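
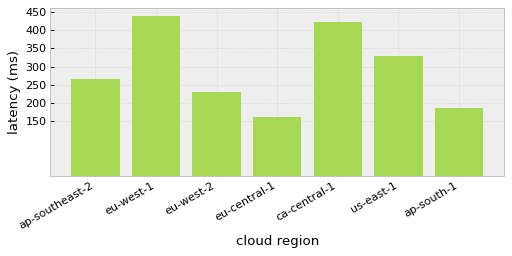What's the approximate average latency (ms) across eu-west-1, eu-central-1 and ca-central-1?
≈ 333

(450 + 150 + 400) / 3 ≈ 333.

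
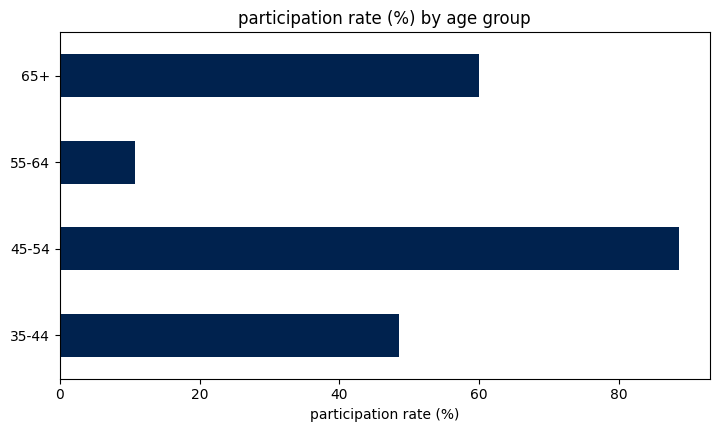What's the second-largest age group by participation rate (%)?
Top 3: 45-54 ≈ 90, 65+ ≈ 60, 35-44 ≈ 50.

65+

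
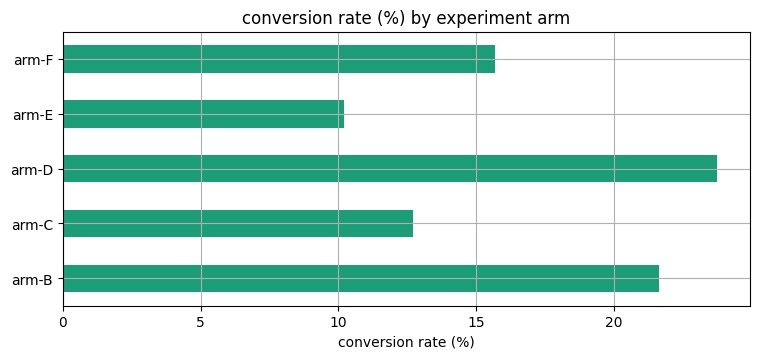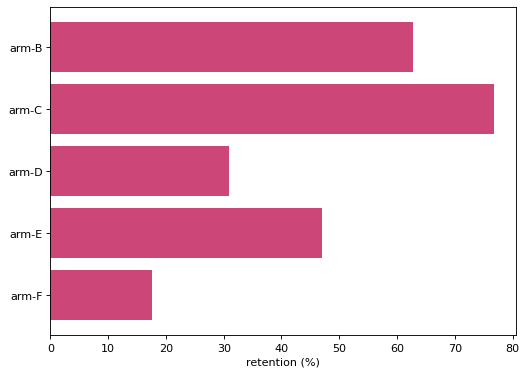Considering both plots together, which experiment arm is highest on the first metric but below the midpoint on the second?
Chart 2 median retention (%) ≈ 50; below-median experiment arms: arm-D, arm-F. Among those, arm-D has the highest conversion rate (%) (≈ 25).

arm-D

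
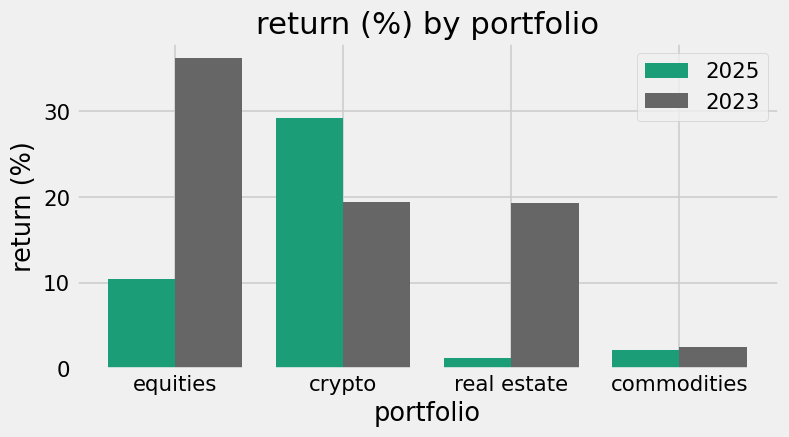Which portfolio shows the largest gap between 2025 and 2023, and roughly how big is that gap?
equities: 2025 ≈ 10, 2023 ≈ 35 → gap ≈ 25. Next-largest (real estate) is only ≈ 20.

equities, ≈ 25 %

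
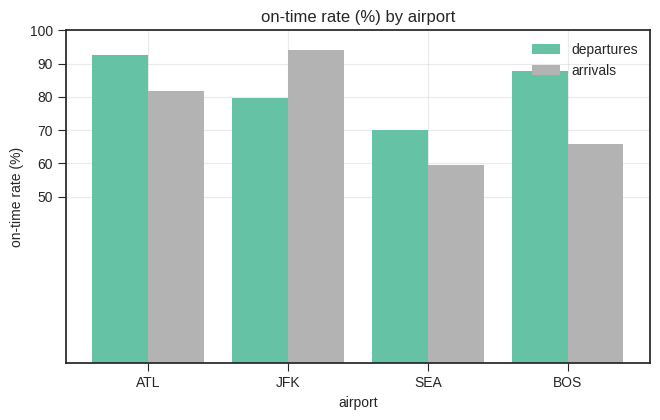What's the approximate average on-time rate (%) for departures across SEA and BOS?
(70 + 90) / 2 ≈ 80.

≈ 80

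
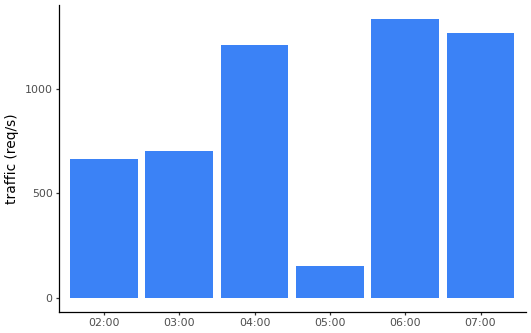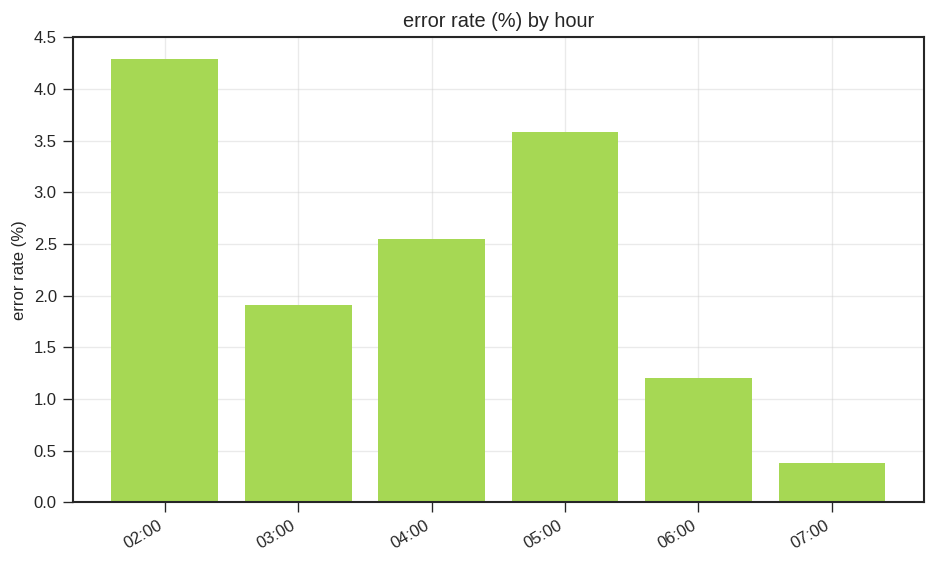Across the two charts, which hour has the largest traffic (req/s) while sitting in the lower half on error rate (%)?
06:00

Chart 2 median error rate (%) ≈ 2; below-median hours: 03:00, 06:00, 07:00. Among those, 06:00 has the highest traffic (req/s) (≈ 1400).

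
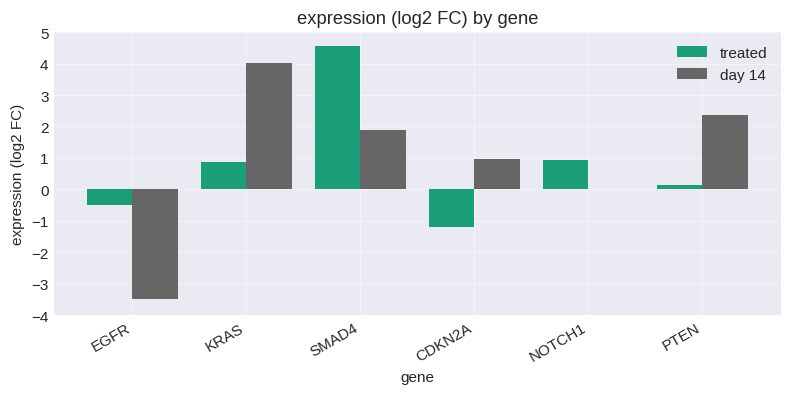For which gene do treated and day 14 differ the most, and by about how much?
KRAS: treated ≈ 1, day 14 ≈ 4 → gap ≈ 3. Next-largest (EGFR) is only ≈ 2.

KRAS, ≈ 3 log2 FC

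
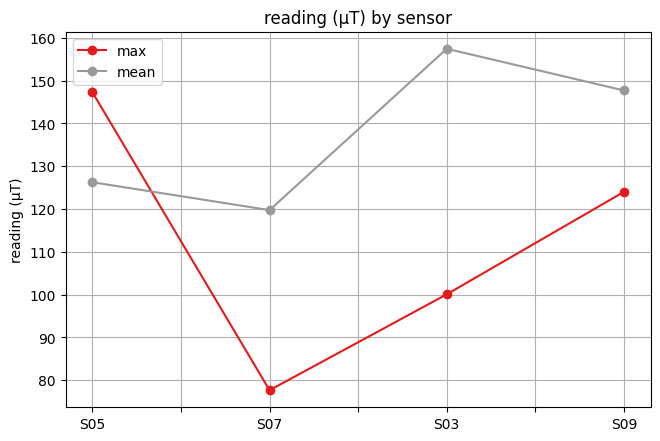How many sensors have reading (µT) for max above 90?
Above 90: S05, S03, S09.

3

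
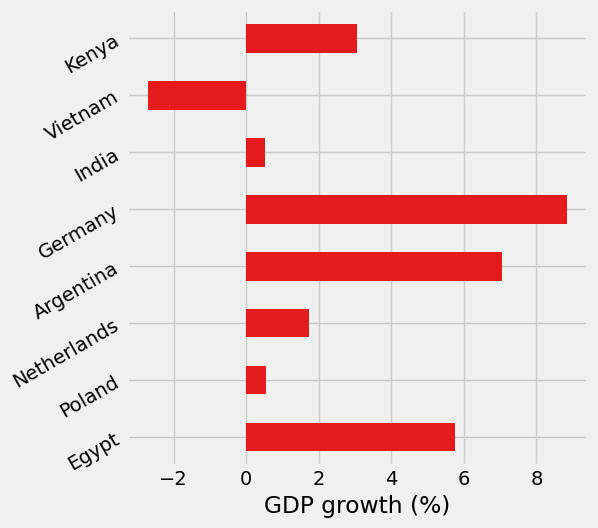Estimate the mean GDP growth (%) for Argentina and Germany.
≈ 8

(7 + 9) / 2 ≈ 8.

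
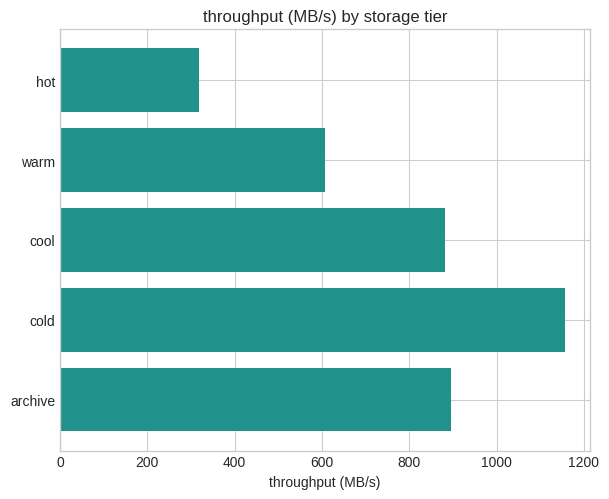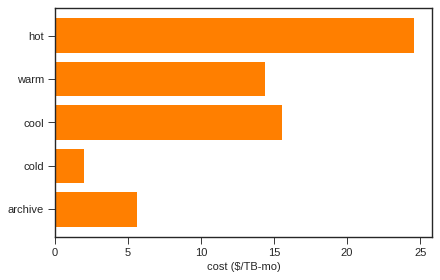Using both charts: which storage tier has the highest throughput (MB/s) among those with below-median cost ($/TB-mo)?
Chart 2 median cost ($/TB-mo) ≈ 15; below-median storage tiers: cold, archive. Among those, cold has the highest throughput (MB/s) (≈ 1200).

cold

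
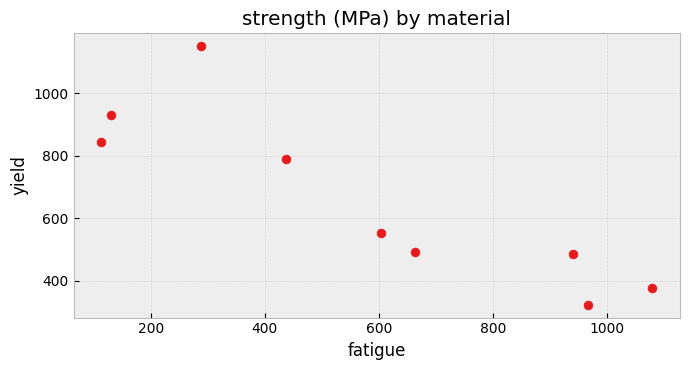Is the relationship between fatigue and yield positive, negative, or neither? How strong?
negative, strong

Points are negatively correlated; strong (|r| ≈ 0.9).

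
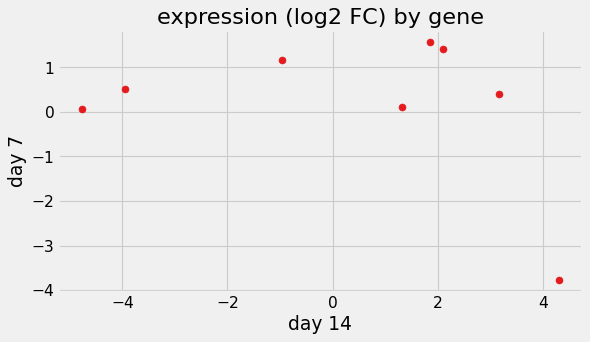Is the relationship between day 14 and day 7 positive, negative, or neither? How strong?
Points are negatively correlated; weak (|r| ≈ 0.3).

negative, weak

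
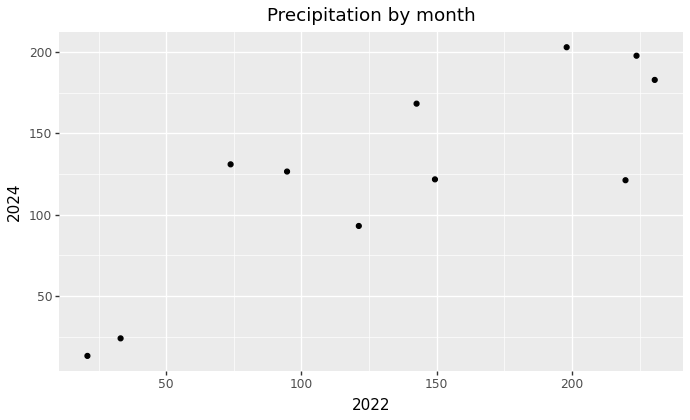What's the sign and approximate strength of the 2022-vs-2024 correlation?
positive, strong

Points are positively correlated; strong (|r| ≈ 0.8).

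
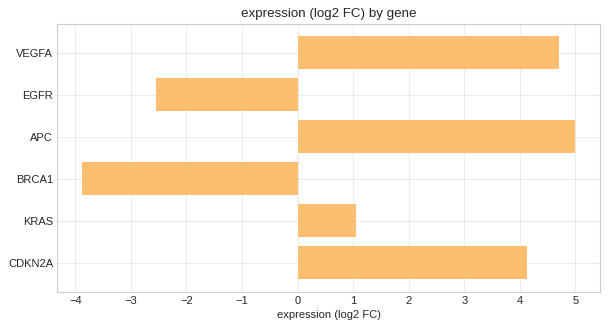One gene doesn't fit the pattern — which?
BRCA1 ≈ -4; the rest sit between ≈ -3 and ≈ 5.

BRCA1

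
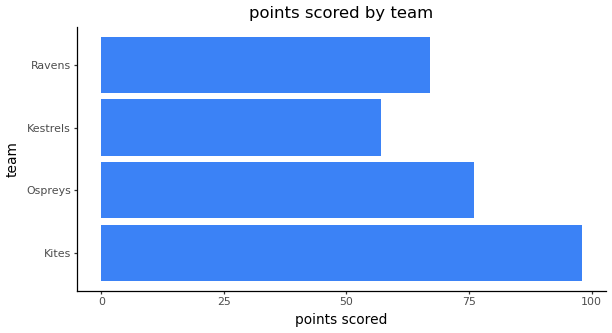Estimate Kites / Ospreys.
Kites ≈ 100, Ospreys ≈ 80; 100/80 ≈ 1.25.

≈ 1.25×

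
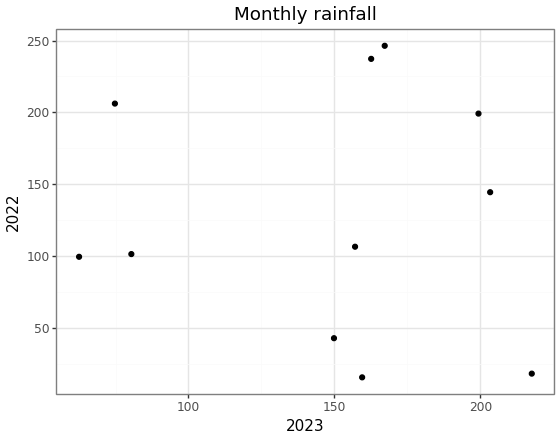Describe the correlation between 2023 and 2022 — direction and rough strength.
no clear correlation

Points are roughly uncorrelated; weak (|r| ≈ 0.1).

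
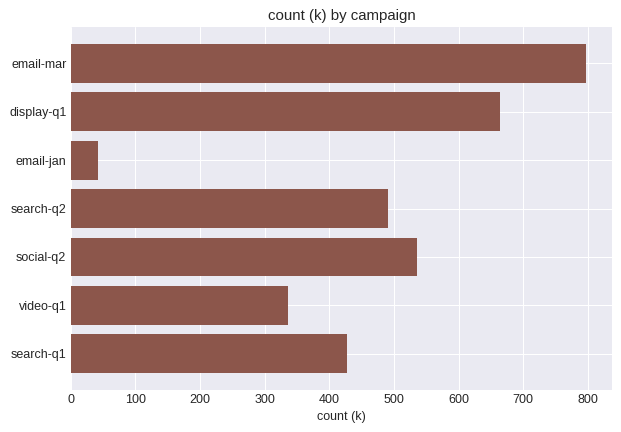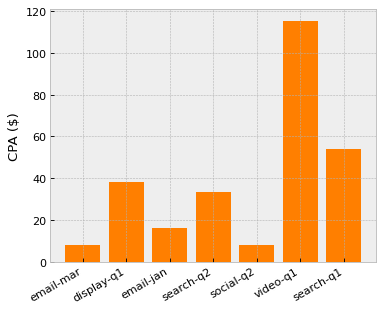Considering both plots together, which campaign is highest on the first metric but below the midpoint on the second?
Chart 2 median CPA ($) ≈ 40; below-median campaigns: email-mar, email-jan, social-q2. Among those, email-mar has the highest count (k) (≈ 800).

email-mar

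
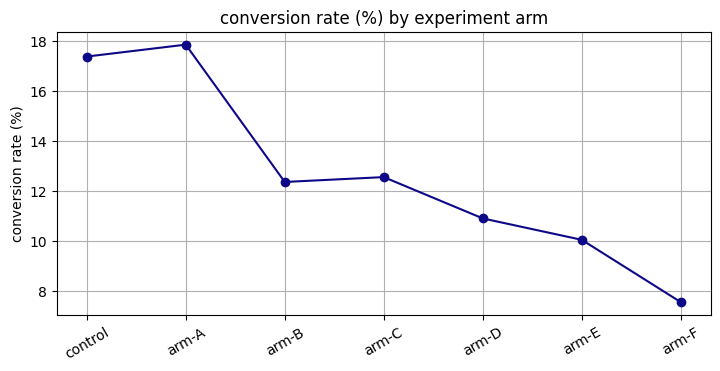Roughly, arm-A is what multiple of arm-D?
arm-A ≈ 18, arm-D ≈ 11; 18/11 ≈ 1.64.

≈ 1.64×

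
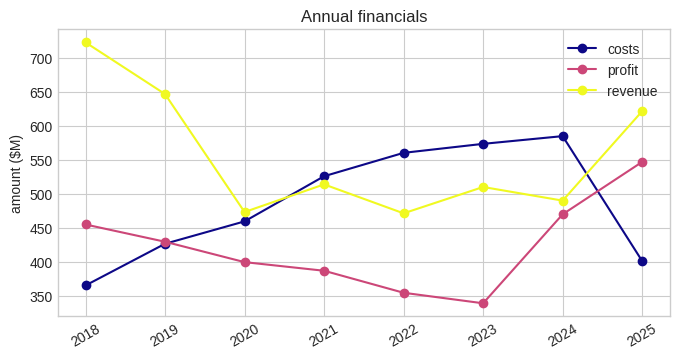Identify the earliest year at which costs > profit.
2020

2019: costs ≈ 450 vs profit ≈ 450 (not yet); 2020: costs ≈ 450 vs profit ≈ 400 (first crossover).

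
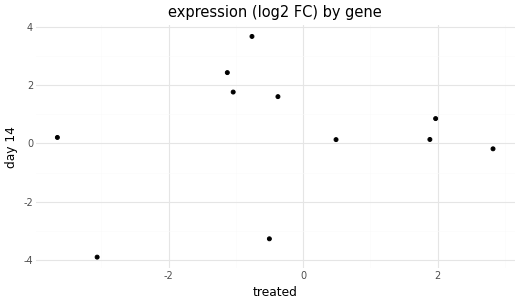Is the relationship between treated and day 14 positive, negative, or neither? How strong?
no clear correlation

Points are roughly uncorrelated; weak (|r| ≈ 0.2).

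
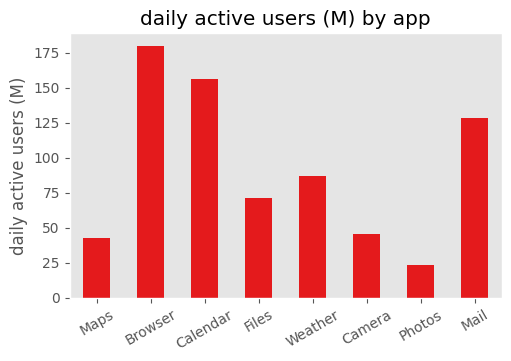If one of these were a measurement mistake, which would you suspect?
Browser ≈ 180; the rest sit between ≈ 20 and ≈ 160.

Browser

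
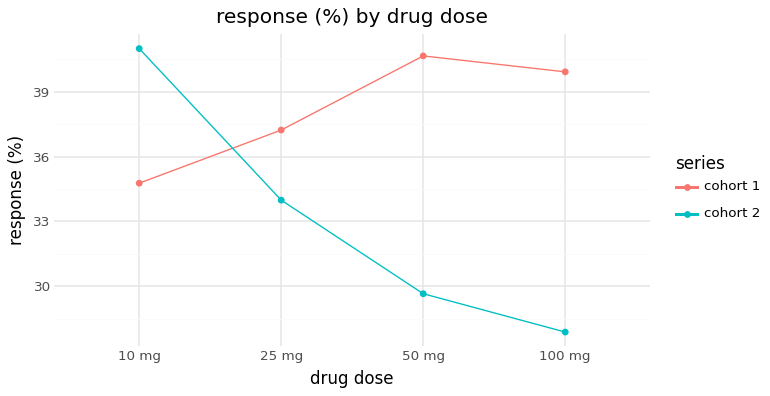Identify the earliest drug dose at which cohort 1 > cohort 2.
25 mg

10 mg: cohort 1 ≈ 34 vs cohort 2 ≈ 40 (not yet); 25 mg: cohort 1 ≈ 38 vs cohort 2 ≈ 34 (first crossover).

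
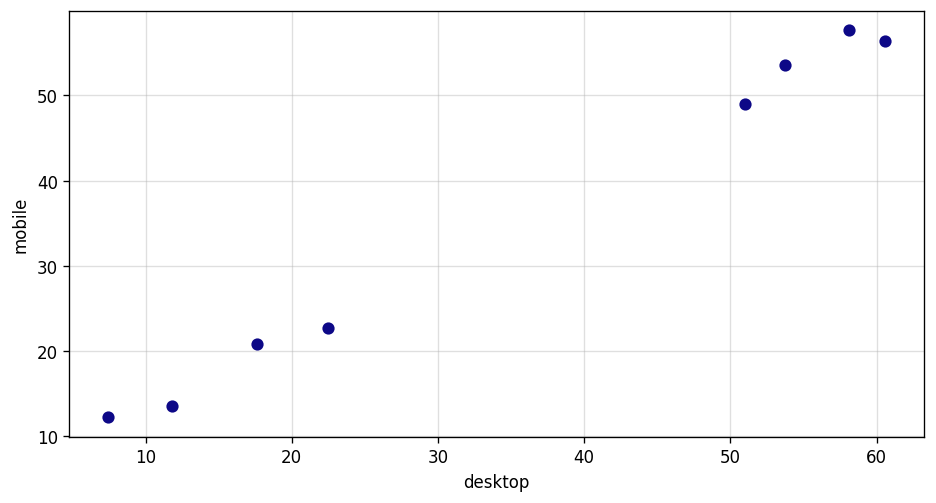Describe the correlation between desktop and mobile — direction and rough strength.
Points are positively correlated; strong (|r| ≈ 1.0).

positive, strong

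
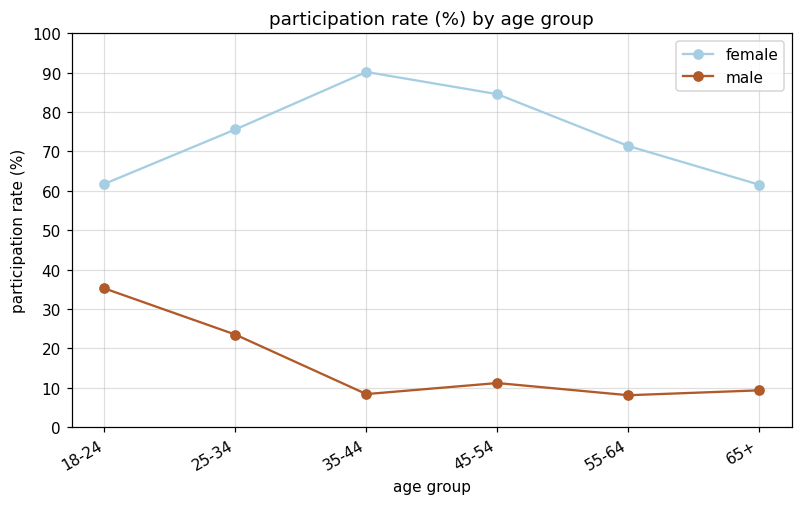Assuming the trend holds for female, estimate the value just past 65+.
≈ 50

Last three: 80, 70, 60 → slope ≈ -10/step → next ≈ 50.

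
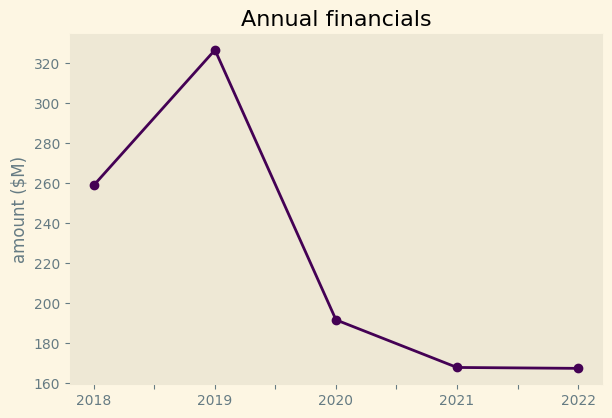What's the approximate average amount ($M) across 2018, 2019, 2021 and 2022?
(260 + 320 + 160 + 160) / 4 ≈ 225.

≈ 225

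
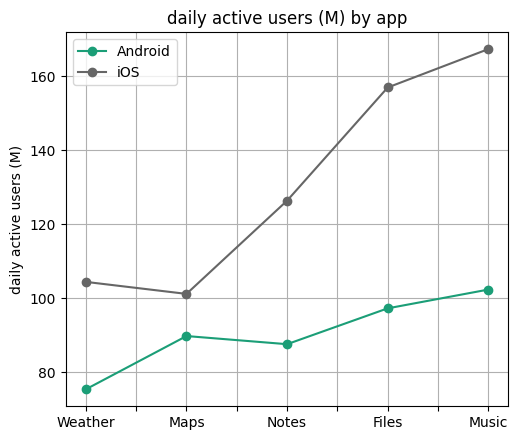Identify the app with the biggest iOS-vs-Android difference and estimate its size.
Music: iOS ≈ 170, Android ≈ 100 → gap ≈ 70. Next-largest (Files) is only ≈ 60.

Music, ≈ 70 M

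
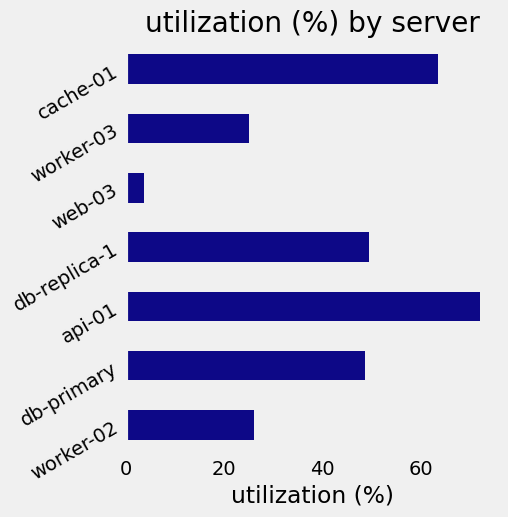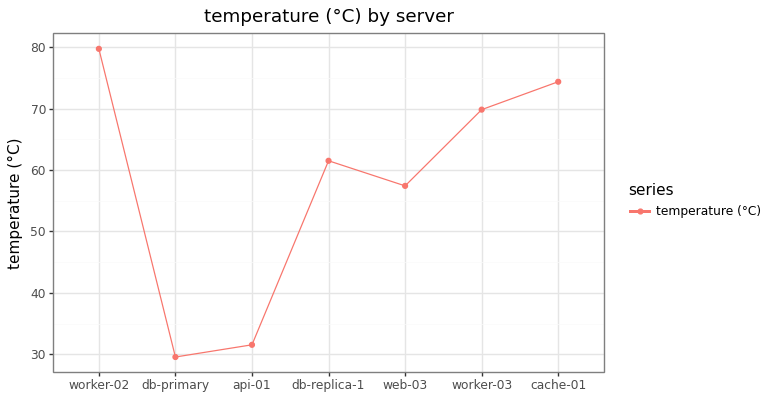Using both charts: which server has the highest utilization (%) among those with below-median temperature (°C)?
Chart 2 median temperature (°C) ≈ 60; below-median servers: db-primary, api-01, web-03. Among those, api-01 has the highest utilization (%) (≈ 70).

api-01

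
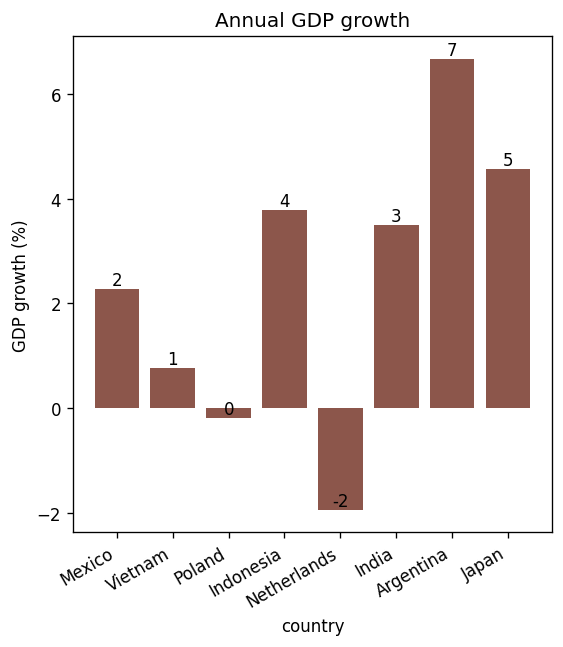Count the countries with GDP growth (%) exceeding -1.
7

Above -1: Mexico, Vietnam, Poland, Indonesia, India, Argentina, Japan.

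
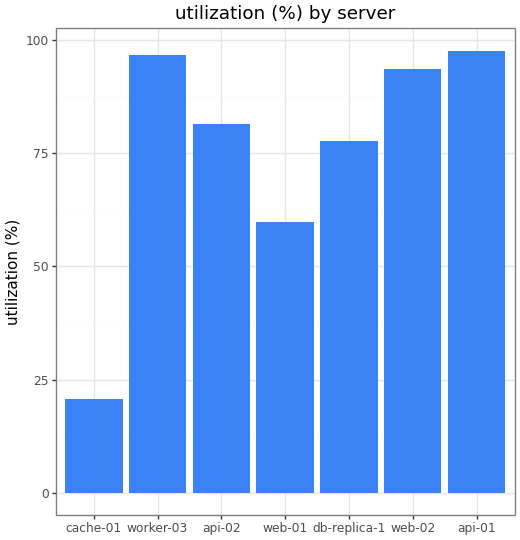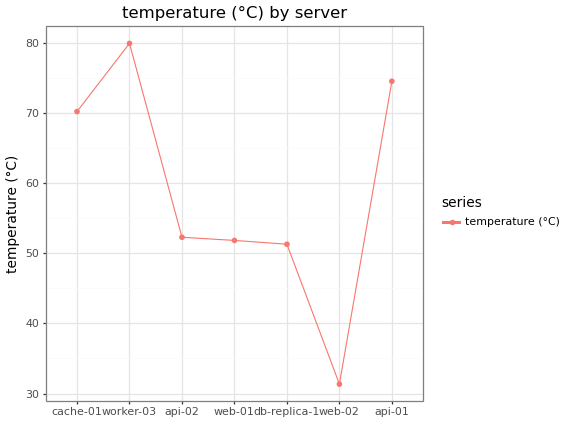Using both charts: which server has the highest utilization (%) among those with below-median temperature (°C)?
Chart 2 median temperature (°C) ≈ 50; below-median servers: web-01, db-replica-1, web-02. Among those, web-02 has the highest utilization (%) (≈ 90).

web-02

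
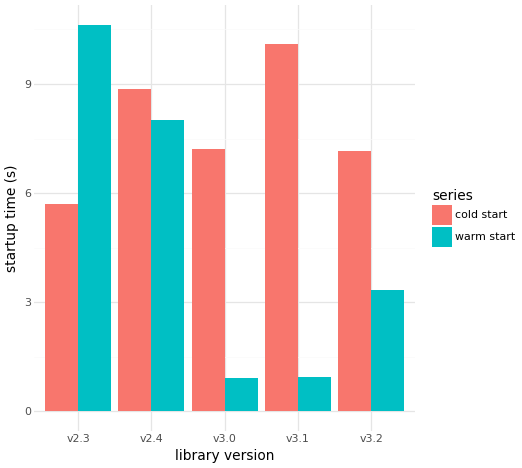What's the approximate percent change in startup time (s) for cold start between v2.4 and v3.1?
v2.4 ≈ 9, v3.1 ≈ 10; (10 − 9) / 9 ≈ +11.1%.

≈ +11.1%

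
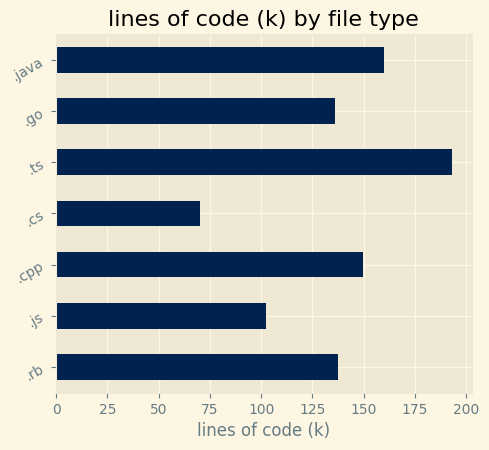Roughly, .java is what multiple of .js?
.java ≈ 160, .js ≈ 100; 160/100 ≈ 1.6.

≈ 1.6×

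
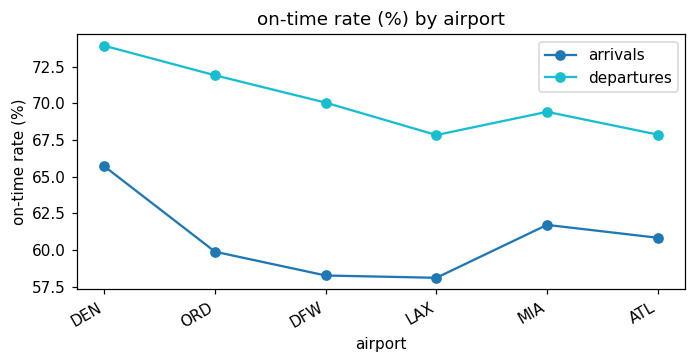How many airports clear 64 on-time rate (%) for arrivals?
1

Above 64: DEN.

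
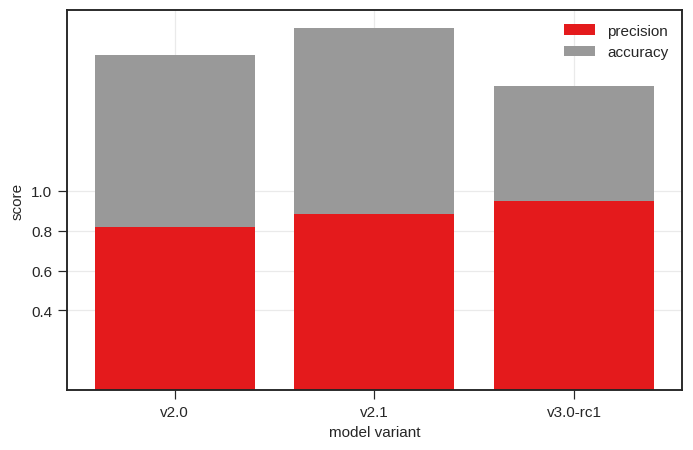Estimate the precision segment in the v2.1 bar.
≈ 0.8

precision top ≈ 0.8, bottom ≈ 0.0; segment ≈ 0.8.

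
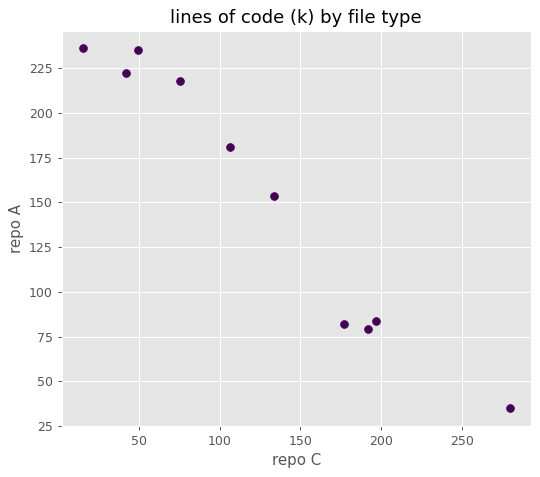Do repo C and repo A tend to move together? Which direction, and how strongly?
negative, strong

Points are negatively correlated; strong (|r| ≈ 1.0).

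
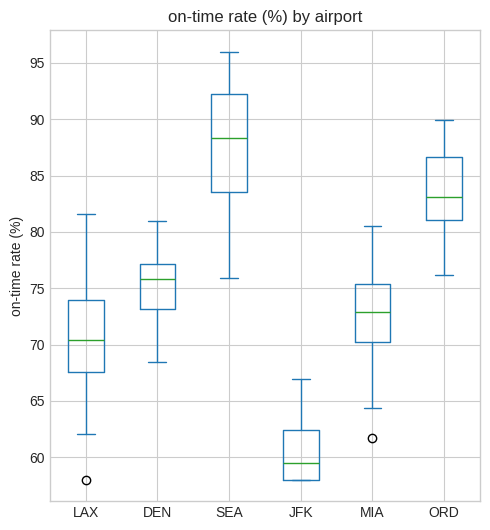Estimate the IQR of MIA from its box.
≈ 5

Q3 ≈ 75, Q1 ≈ 70; IQR ≈ 5.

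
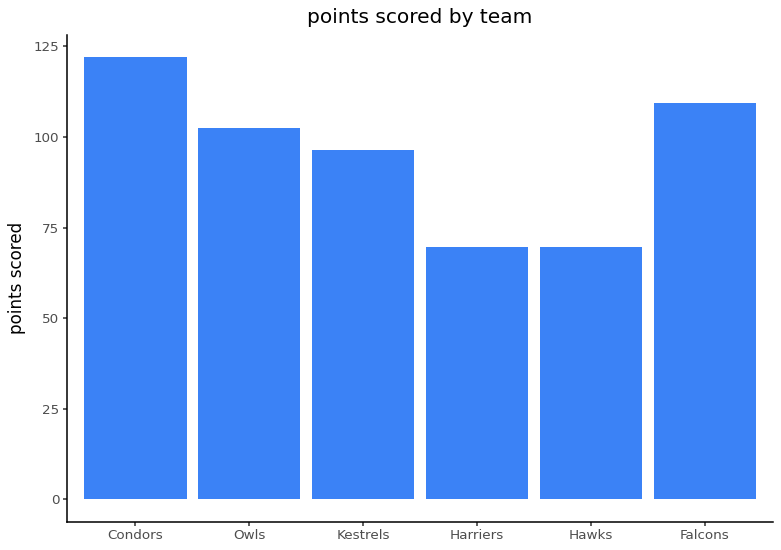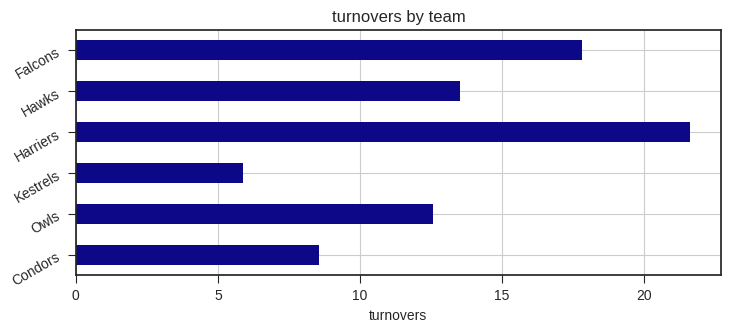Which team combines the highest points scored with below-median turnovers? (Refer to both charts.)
Condors

Chart 2 median turnovers ≈ 14; below-median teams: Condors, Owls, Kestrels. Among those, Condors has the highest points scored (≈ 120).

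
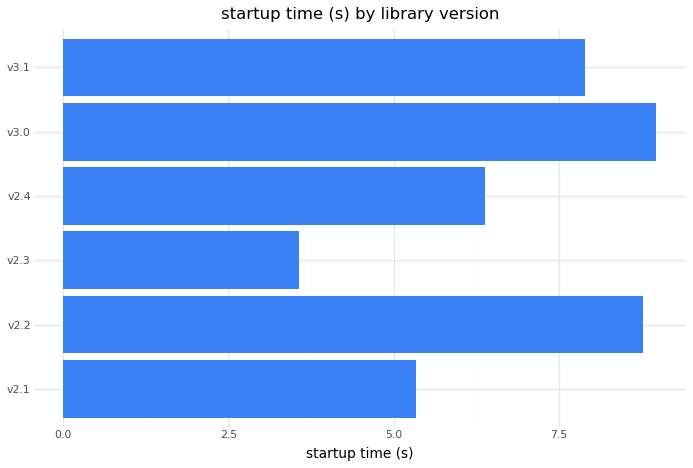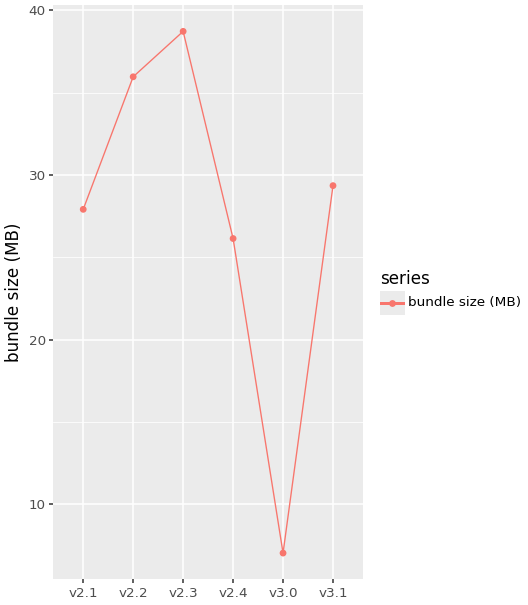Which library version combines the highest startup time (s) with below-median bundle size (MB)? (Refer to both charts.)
Chart 2 median bundle size (MB) ≈ 30; below-median library versions: v2.1, v2.4, v3.0. Among those, v3.0 has the highest startup time (s) (≈ 9).

v3.0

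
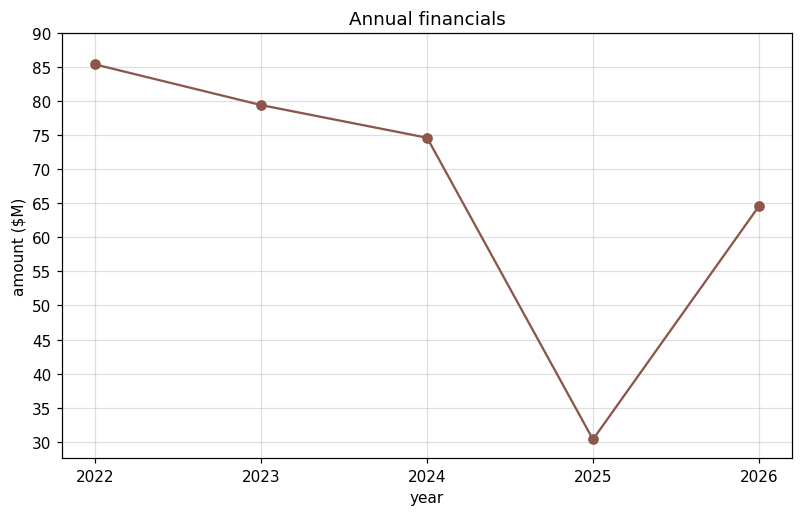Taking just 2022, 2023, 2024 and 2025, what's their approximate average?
≈ 68

(85 + 80 + 75 + 30) / 4 ≈ 68.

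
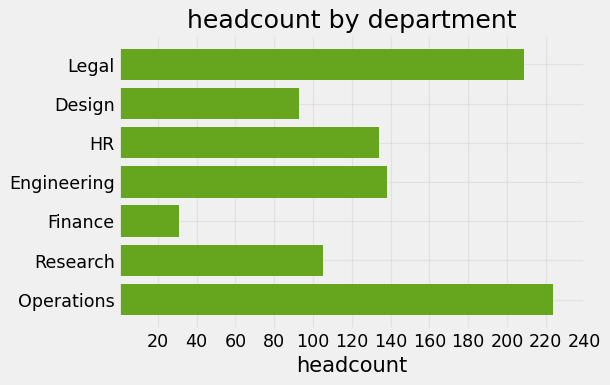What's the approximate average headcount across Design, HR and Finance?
≈ 93

(100 + 140 + 40) / 3 ≈ 93.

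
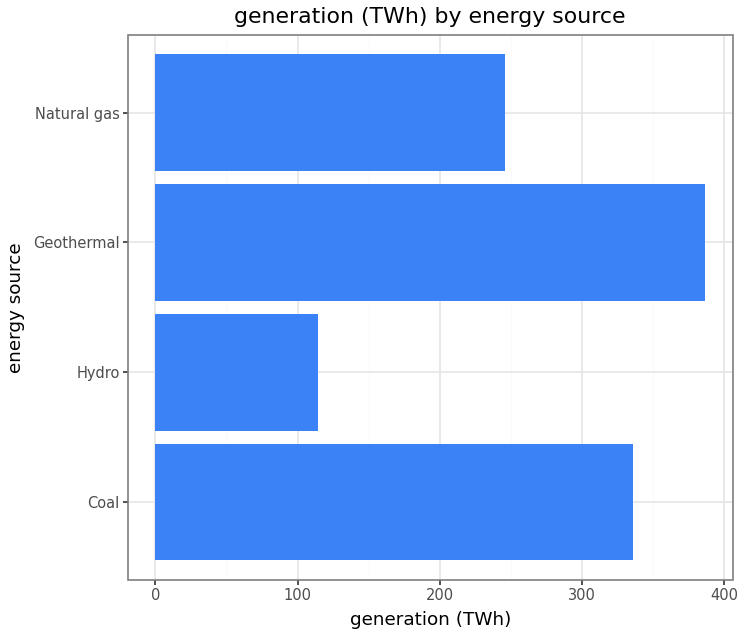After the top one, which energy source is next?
Top 3: Geothermal ≈ 400, Coal ≈ 350, Natural gas ≈ 250.

Coal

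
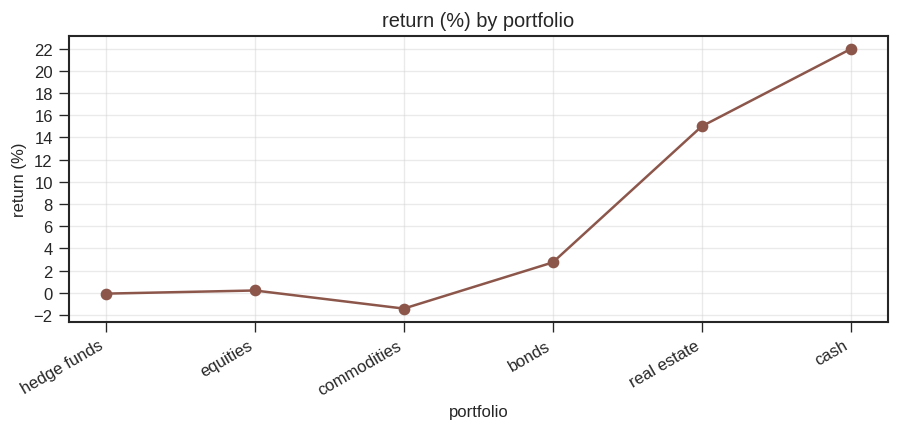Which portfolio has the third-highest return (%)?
bonds

Top 4: cash ≈ 22, real estate ≈ 14, bonds ≈ 2, equities ≈ 0.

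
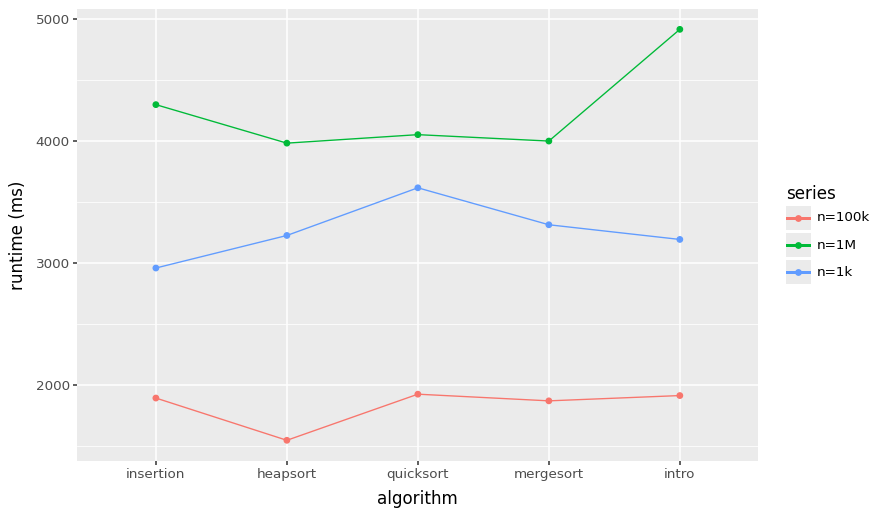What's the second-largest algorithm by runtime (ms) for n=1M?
insertion

Top 3 for n=1M: intro ≈ 5000, insertion ≈ 4500, quicksort ≈ 4000.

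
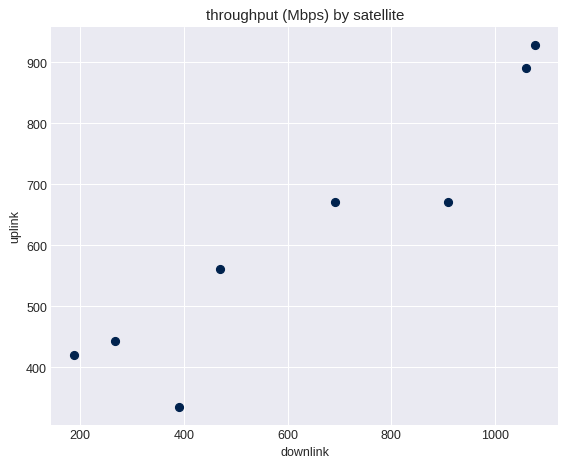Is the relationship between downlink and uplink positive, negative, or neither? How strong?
Points are positively correlated; strong (|r| ≈ 0.9).

positive, strong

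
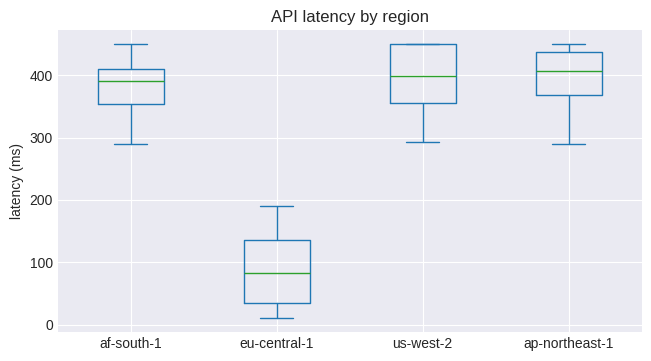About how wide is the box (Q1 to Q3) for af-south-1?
≈ 50

Q3 ≈ 400, Q1 ≈ 350; IQR ≈ 50.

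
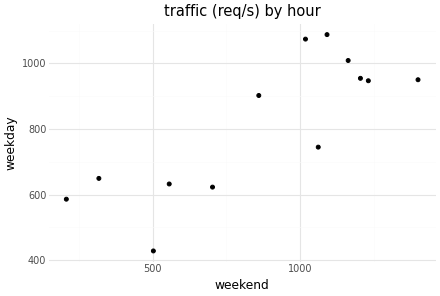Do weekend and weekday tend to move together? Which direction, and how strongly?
positive, strong

Points are positively correlated; strong (|r| ≈ 0.8).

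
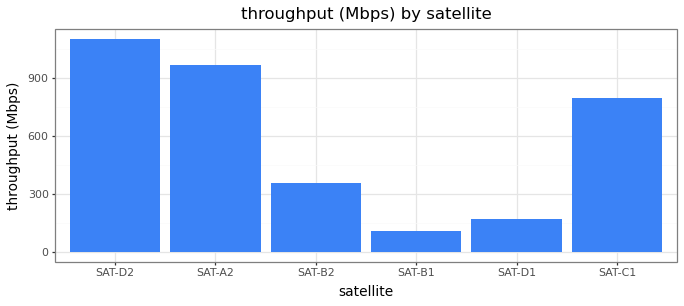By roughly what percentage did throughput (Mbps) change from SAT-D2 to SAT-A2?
SAT-D2 ≈ 1100, SAT-A2 ≈ 1000; (1000 − 1100) / 1100 ≈ -9.1%.

≈ -9.1%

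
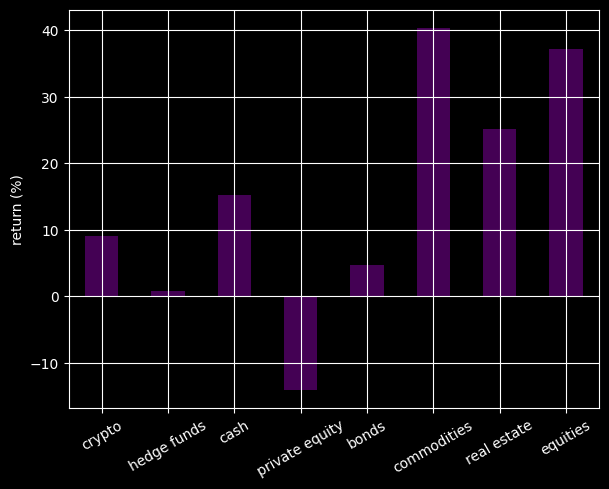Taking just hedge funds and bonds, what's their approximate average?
(0 + 5) / 2 ≈ 2.

≈ 2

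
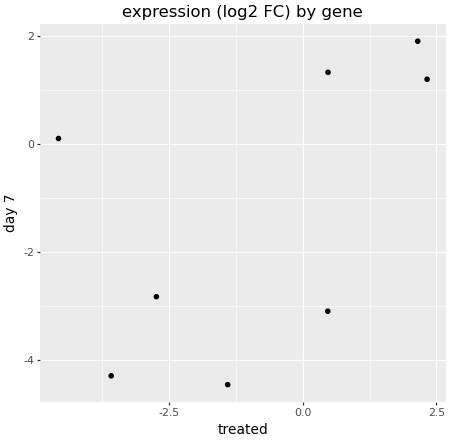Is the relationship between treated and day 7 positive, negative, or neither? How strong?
Points are positively correlated; moderate (|r| ≈ 0.5).

positive, moderate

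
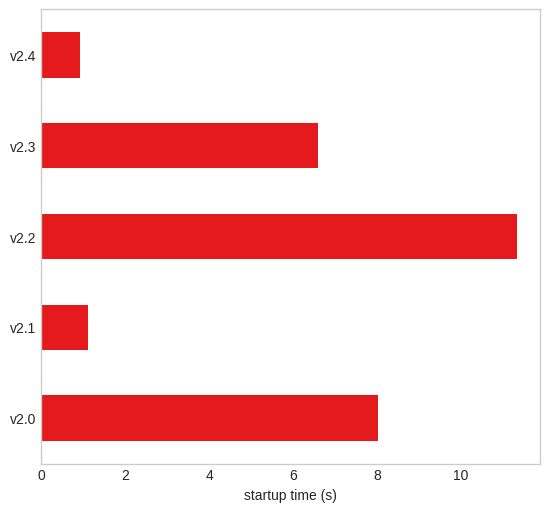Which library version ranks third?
Top 4: v2.2 ≈ 11, v2.0 ≈ 8, v2.3 ≈ 7, v2.1 ≈ 1.

v2.3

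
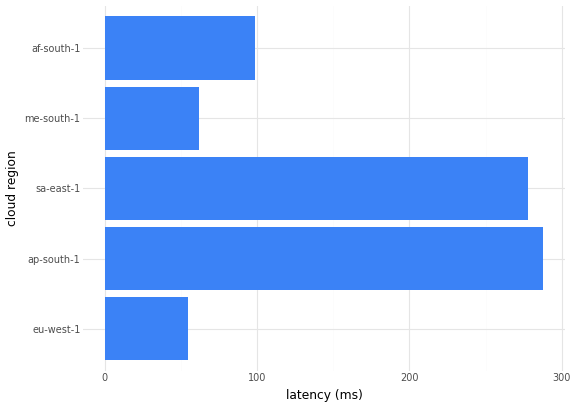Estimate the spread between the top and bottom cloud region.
Max ap-south-1 ≈ 300, min eu-west-1 ≈ 50; range ≈ 250.

≈ 250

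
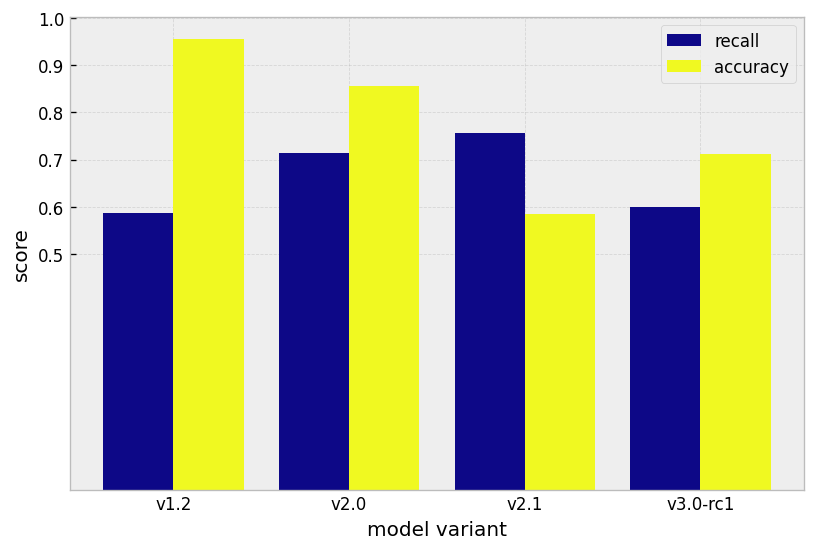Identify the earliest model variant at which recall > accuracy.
v2.0: recall ≈ 0.7 vs accuracy ≈ 0.9 (not yet); v2.1: recall ≈ 0.8 vs accuracy ≈ 0.6 (first crossover).

v2.1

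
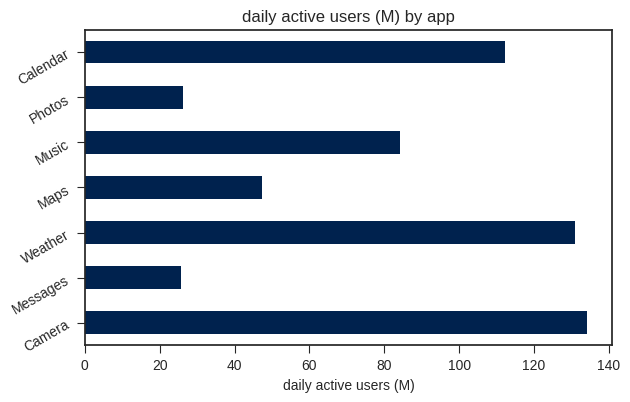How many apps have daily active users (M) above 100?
3

Above 100: Camera, Weather, Calendar.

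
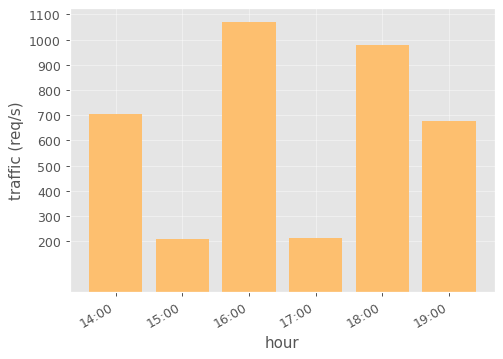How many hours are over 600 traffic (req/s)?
4

Above 600: 14:00, 16:00, 18:00, 19:00.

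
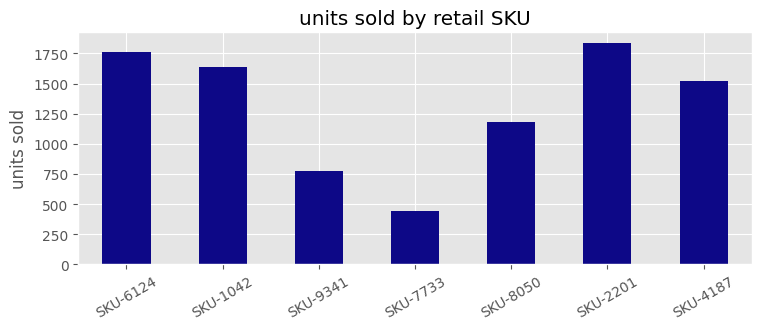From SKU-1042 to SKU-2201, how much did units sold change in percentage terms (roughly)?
≈ +12.5%

SKU-1042 ≈ 1600, SKU-2201 ≈ 1800; (1800 − 1600) / 1600 ≈ +12.5%.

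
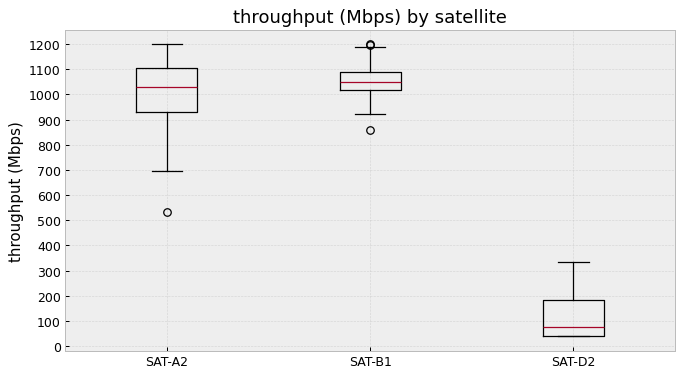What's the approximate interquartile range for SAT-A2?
≈ 200

Q3 ≈ 1100, Q1 ≈ 900; IQR ≈ 200.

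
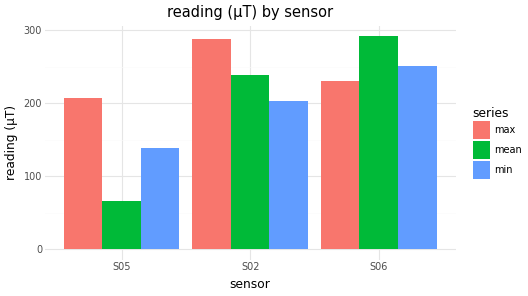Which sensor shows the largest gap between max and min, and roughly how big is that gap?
S02: max ≈ 300, min ≈ 200 → gap ≈ 100. Next-largest (S05) is only ≈ 50.

S02, ≈ 100 µT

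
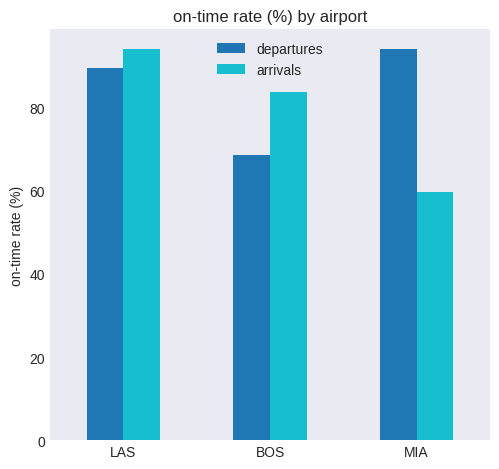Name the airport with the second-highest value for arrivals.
BOS

Top 3 for arrivals: LAS ≈ 90, BOS ≈ 80, MIA ≈ 60.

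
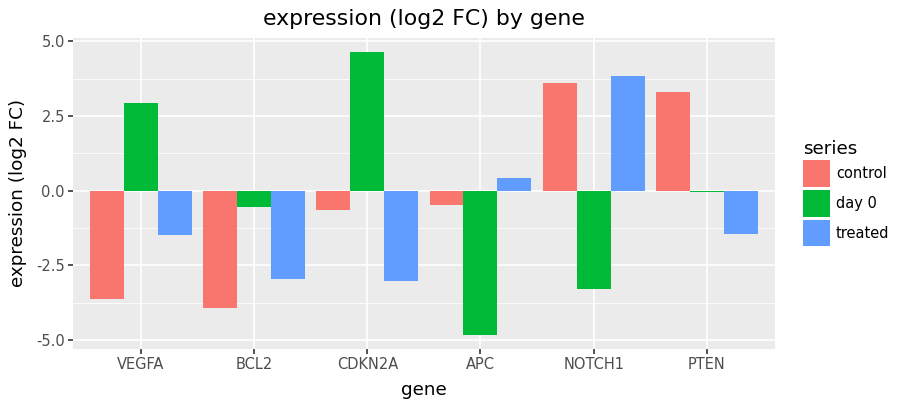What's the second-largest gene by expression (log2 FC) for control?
PTEN

Top 3 for control: NOTCH1 ≈ 4, PTEN ≈ 3, APC ≈ 0.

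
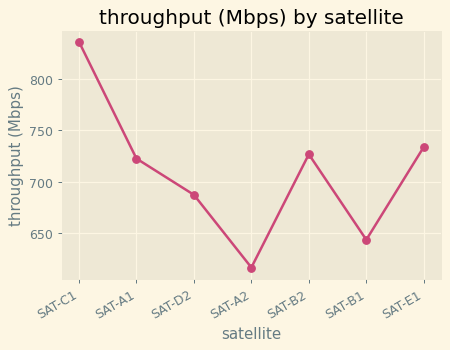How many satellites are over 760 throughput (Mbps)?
Above 760: SAT-C1.

1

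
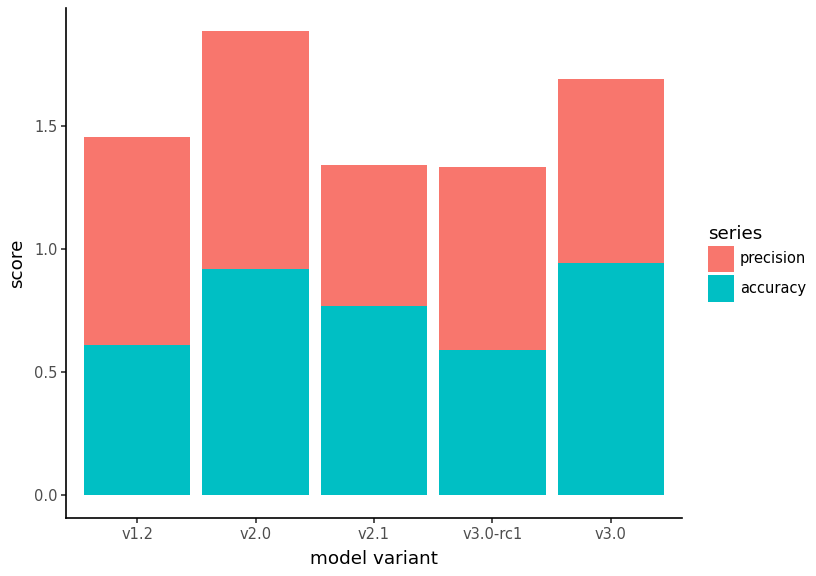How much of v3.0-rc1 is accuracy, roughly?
accuracy top ≈ 0.6, bottom ≈ 0.0; segment ≈ 0.6.

≈ 0.6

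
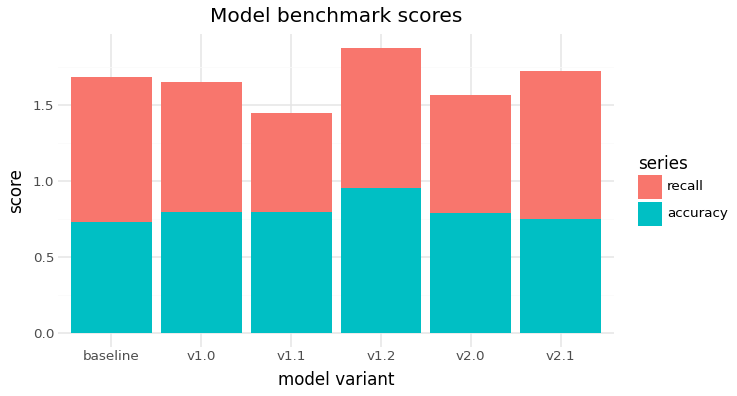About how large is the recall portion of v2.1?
≈ 1.0

recall top ≈ 1.8, bottom ≈ 0.8; segment ≈ 1.0.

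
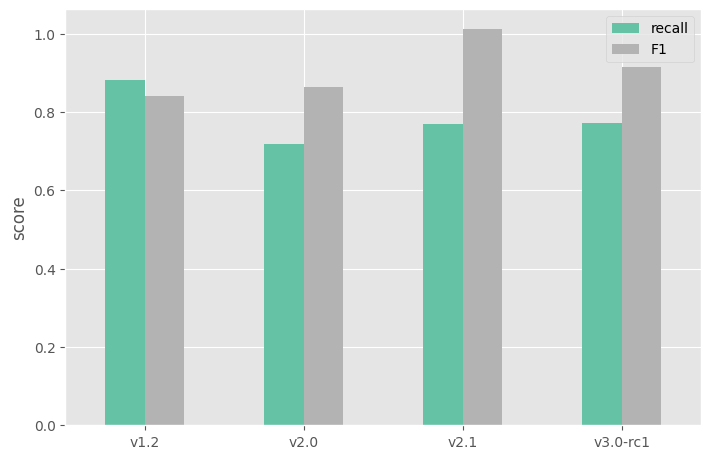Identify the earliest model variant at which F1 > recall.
v1.2: F1 ≈ 0.8 vs recall ≈ 0.9 (not yet); v2.0: F1 ≈ 0.9 vs recall ≈ 0.7 (first crossover).

v2.0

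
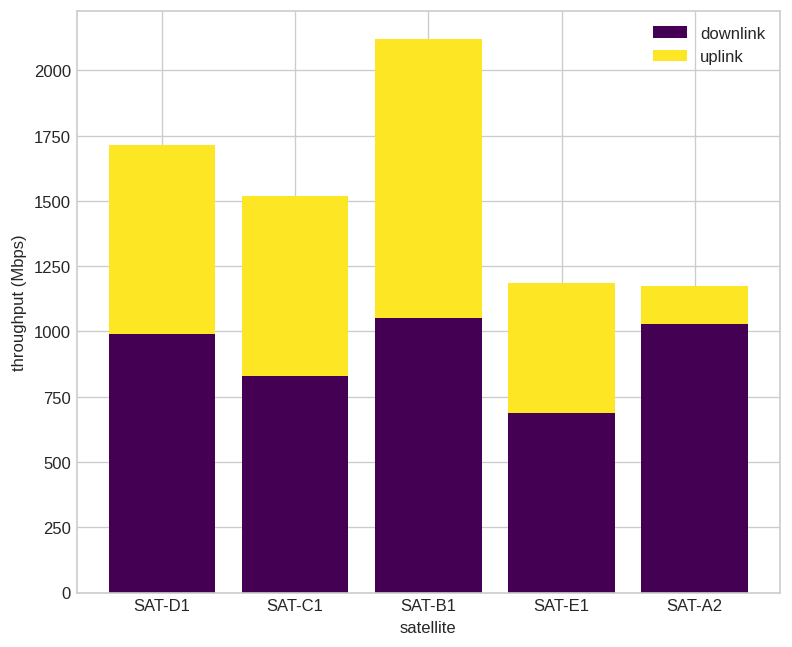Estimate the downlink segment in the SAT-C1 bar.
downlink top ≈ 800, bottom ≈ 0; segment ≈ 800.

≈ 800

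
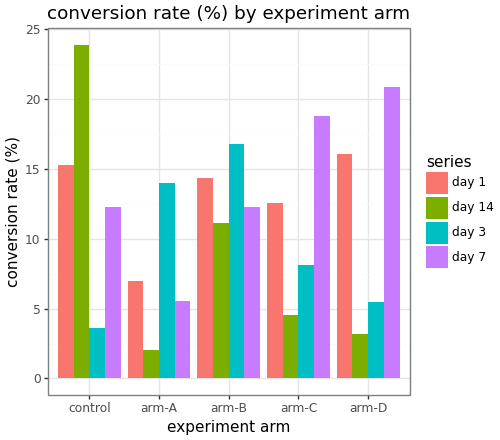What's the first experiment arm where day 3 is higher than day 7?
control: day 3 ≈ 4 vs day 7 ≈ 12 (not yet); arm-A: day 3 ≈ 14 vs day 7 ≈ 6 (first crossover).

arm-A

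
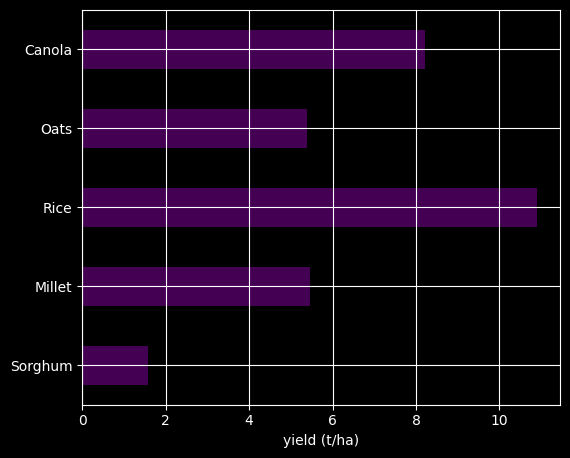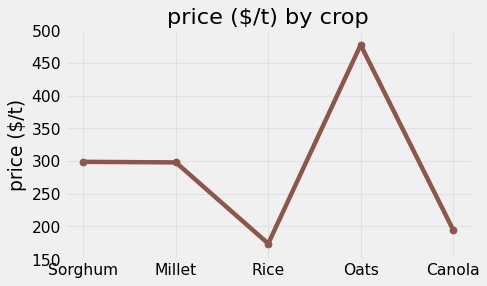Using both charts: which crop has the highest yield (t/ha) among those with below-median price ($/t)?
Rice

Chart 2 median price ($/t) ≈ 300; below-median crops: Rice, Canola. Among those, Rice has the highest yield (t/ha) (≈ 10).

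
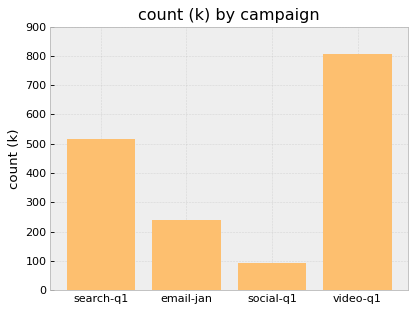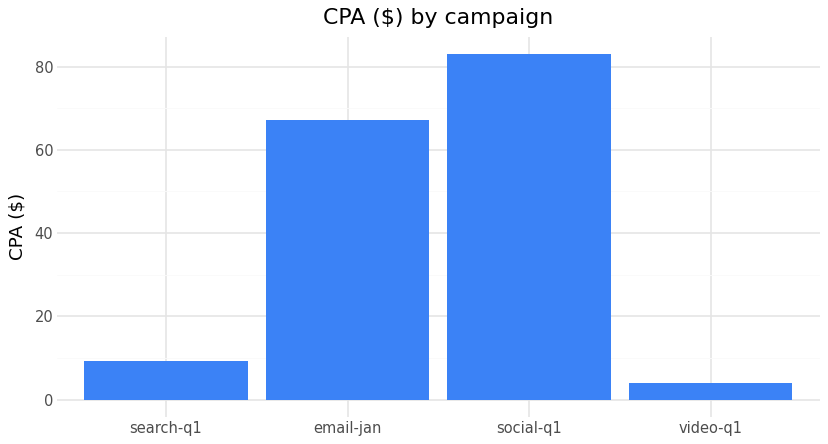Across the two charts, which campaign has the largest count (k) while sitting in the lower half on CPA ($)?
Chart 2 median CPA ($) ≈ 40; below-median campaigns: search-q1, video-q1. Among those, video-q1 has the highest count (k) (≈ 800).

video-q1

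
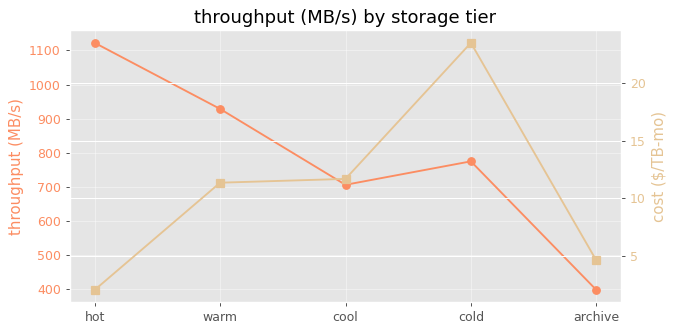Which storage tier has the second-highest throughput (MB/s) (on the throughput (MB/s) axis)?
Top 3 (on the throughput (MB/s) axis): hot ≈ 1100, warm ≈ 900, cold ≈ 800.

warm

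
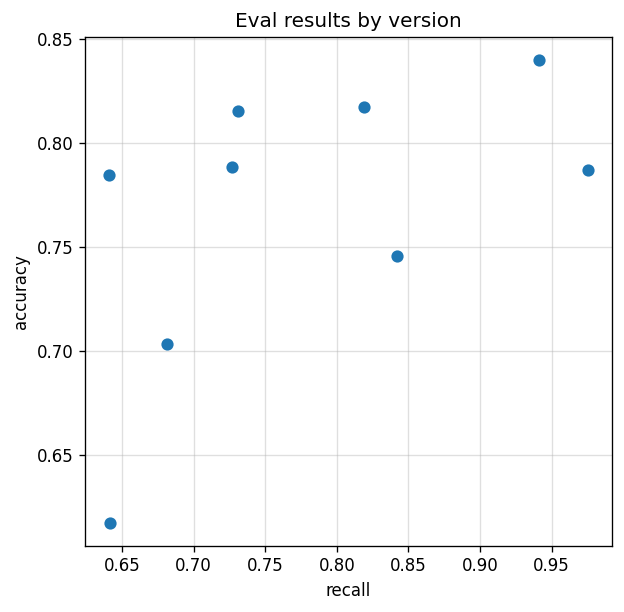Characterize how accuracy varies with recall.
positive, moderate

Points are positively correlated; moderate (|r| ≈ 0.5).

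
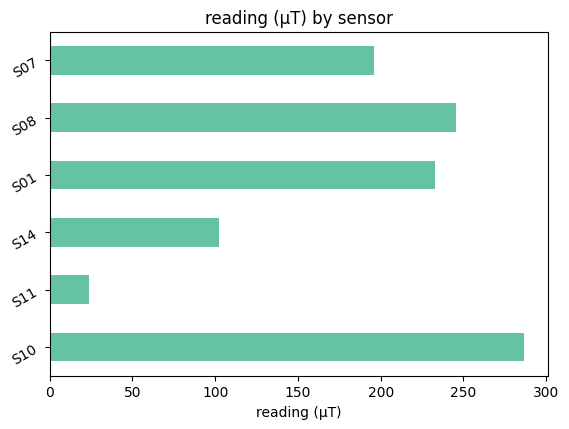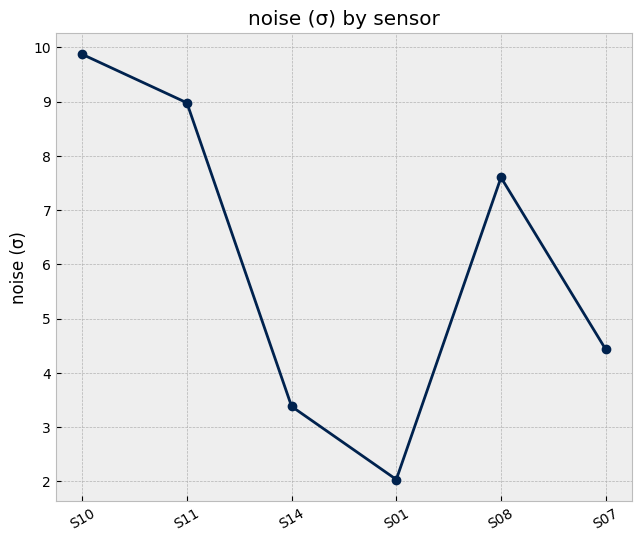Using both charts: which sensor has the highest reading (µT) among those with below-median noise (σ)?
S01

Chart 2 median noise (σ) ≈ 6; below-median sensors: S14, S01, S07. Among those, S01 has the highest reading (µT) (≈ 250).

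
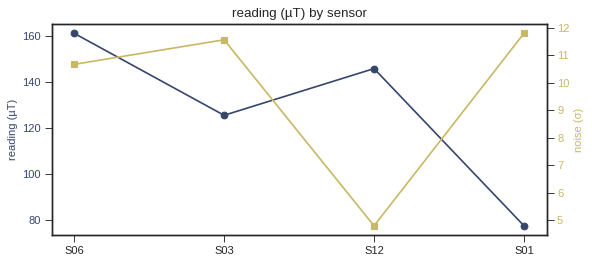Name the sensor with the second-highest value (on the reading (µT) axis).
Top 3 (on the reading (µT) axis): S06 ≈ 160, S12 ≈ 150, S03 ≈ 130.

S12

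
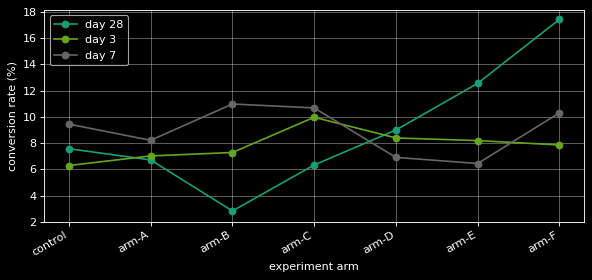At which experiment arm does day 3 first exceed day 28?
arm-A

control: day 3 ≈ 6 vs day 28 ≈ 8 (not yet); arm-A: day 3 ≈ 8 vs day 28 ≈ 6 (first crossover).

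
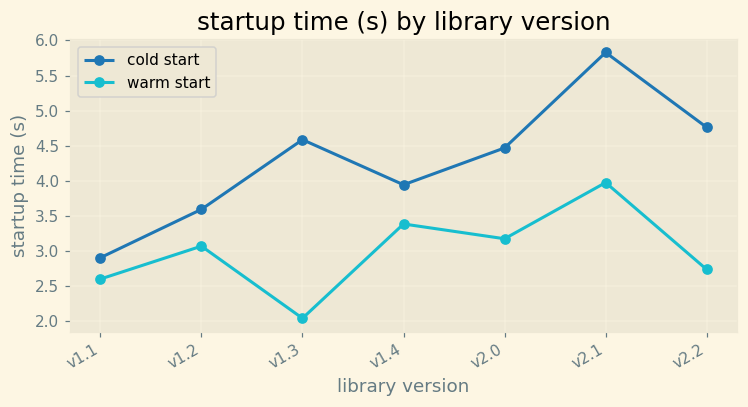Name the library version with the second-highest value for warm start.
Top 3 for warm start: v2.1 ≈ 4.0, v1.4 ≈ 3.5, v2.0 ≈ 3.0.

v1.4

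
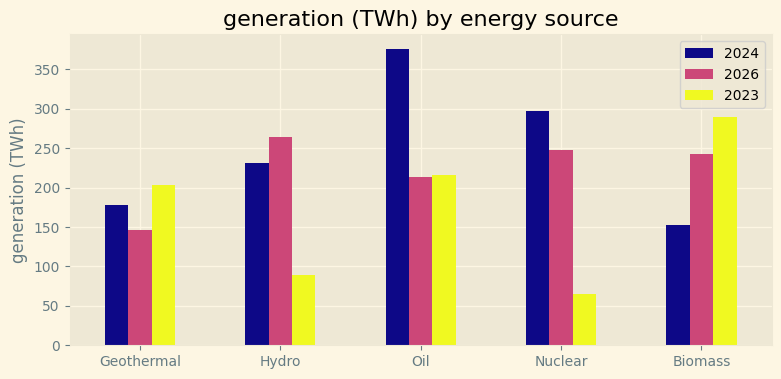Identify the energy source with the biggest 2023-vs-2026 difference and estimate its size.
Nuclear: 2023 ≈ 50, 2026 ≈ 250 → gap ≈ 200. Next-largest (Hydro) is only ≈ 150.

Nuclear, ≈ 200 TWh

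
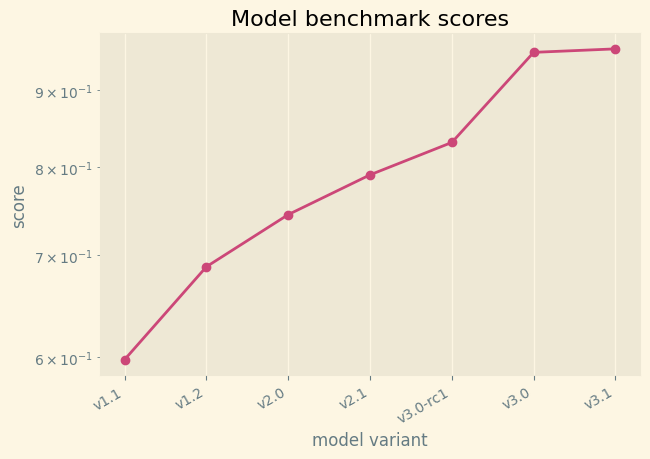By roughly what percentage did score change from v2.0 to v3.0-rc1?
v2.0 ≈ 0.75, v3.0-rc1 ≈ 0.85; (0.85 − 0.75) / 0.75 ≈ +13.3%.

≈ +13.3%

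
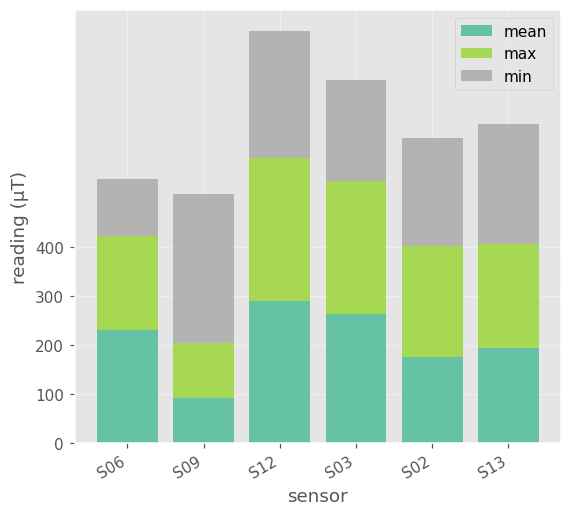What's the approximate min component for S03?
min top ≈ 700, bottom ≈ 500; segment ≈ 200.

≈ 200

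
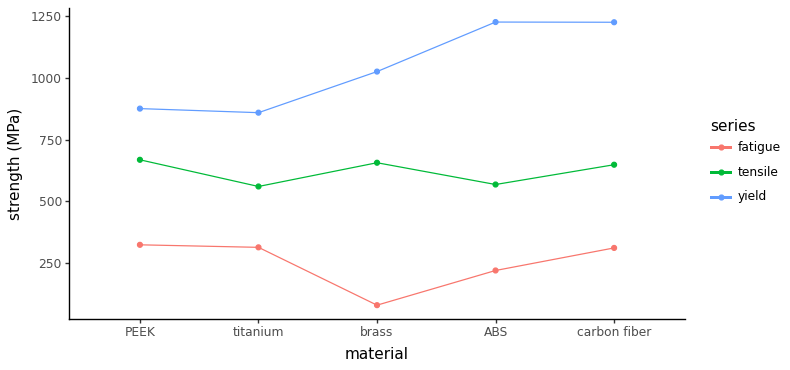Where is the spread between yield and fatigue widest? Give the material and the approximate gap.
ABS, ≈ 1000 MPa

ABS: yield ≈ 1200, fatigue ≈ 200 → gap ≈ 1000. Next-largest (brass) is only ≈ 900.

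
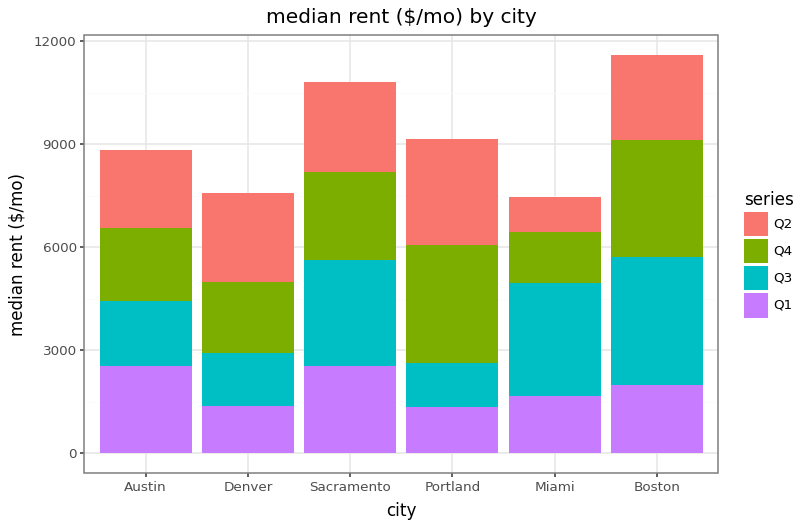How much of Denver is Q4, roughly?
Q4 top ≈ 5000, bottom ≈ 3000; segment ≈ 2000.

≈ 2000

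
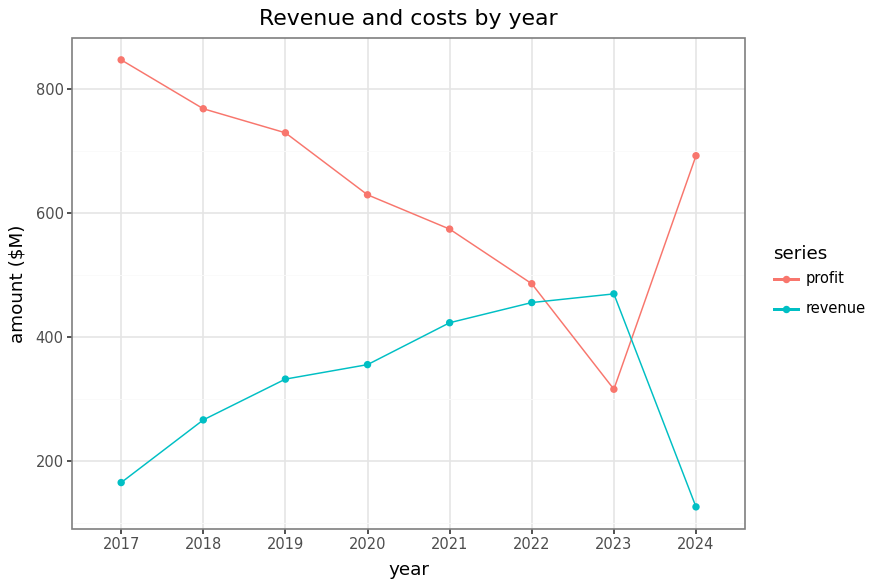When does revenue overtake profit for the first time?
2023

2022: revenue ≈ 500 vs profit ≈ 500 (not yet); 2023: revenue ≈ 500 vs profit ≈ 300 (first crossover).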